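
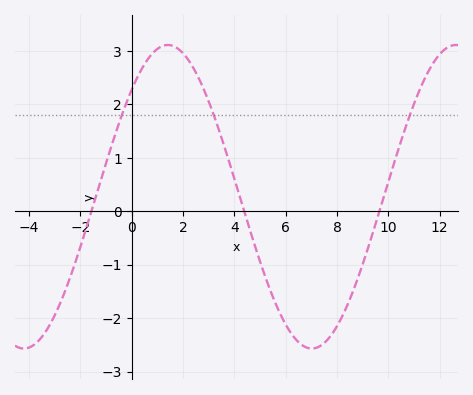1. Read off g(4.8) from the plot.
-0.6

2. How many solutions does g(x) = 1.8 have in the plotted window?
3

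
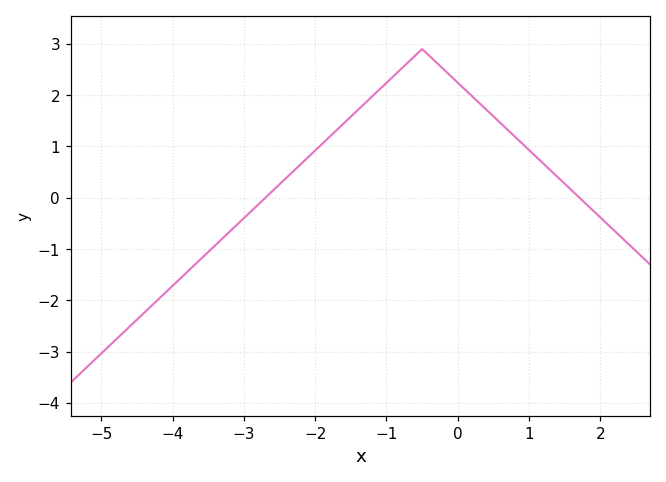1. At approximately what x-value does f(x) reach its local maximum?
-0.5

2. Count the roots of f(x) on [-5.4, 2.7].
2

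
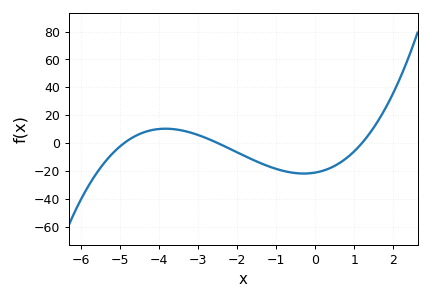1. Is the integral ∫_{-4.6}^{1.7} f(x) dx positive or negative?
negative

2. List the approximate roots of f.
-4.9, -2.5, 1.2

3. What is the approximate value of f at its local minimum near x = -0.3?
-21.9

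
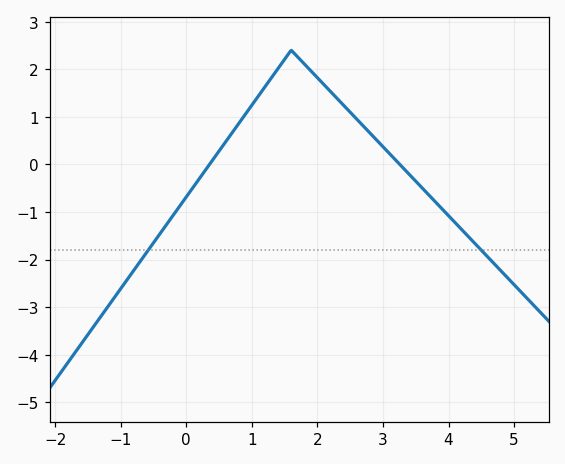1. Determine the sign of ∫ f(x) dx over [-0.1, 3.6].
positive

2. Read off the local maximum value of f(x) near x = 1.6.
2.4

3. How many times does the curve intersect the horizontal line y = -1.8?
2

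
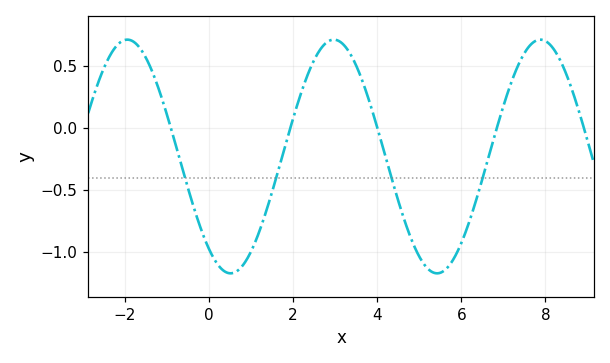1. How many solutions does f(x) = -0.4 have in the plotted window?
4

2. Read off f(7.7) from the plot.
0.7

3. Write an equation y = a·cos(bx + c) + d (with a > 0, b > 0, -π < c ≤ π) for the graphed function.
y = 0.94cos(1.3x + 2.5) - 0.23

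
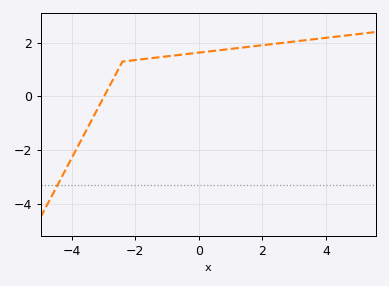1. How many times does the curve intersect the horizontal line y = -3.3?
1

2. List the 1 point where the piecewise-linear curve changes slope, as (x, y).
(-2.4, 1.3)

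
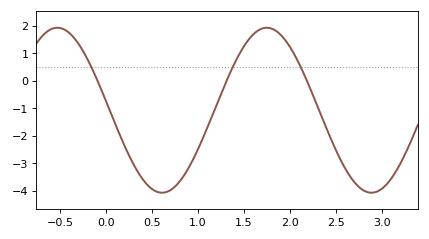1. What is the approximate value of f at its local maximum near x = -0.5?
1.92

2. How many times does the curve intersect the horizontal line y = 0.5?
3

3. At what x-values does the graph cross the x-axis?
-0.093, 1.31, 2.18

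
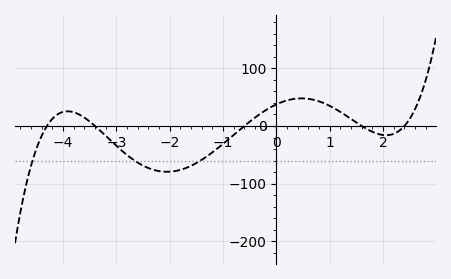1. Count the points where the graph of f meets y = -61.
3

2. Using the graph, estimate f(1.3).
18.3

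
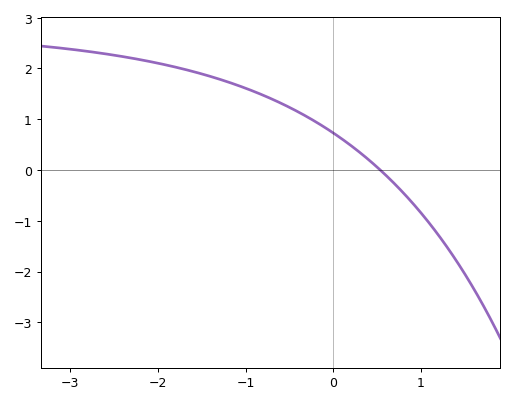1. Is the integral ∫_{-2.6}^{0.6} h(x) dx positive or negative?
positive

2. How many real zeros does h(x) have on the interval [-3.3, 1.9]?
1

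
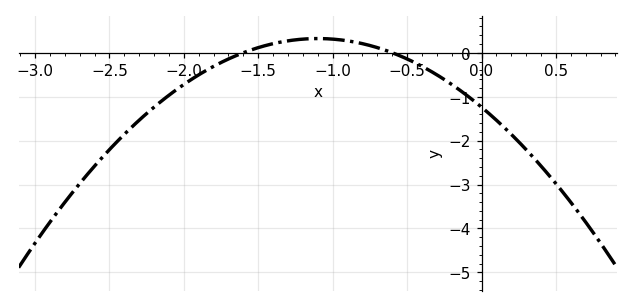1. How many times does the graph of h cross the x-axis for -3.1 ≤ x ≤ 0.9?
2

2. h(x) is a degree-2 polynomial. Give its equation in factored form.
y = -1.29(x + 1.6)(x + 0.6)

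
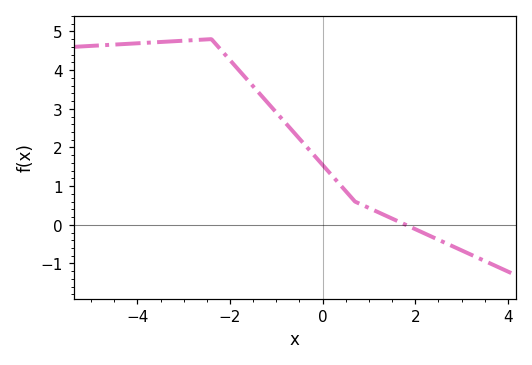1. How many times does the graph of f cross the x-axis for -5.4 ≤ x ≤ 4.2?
1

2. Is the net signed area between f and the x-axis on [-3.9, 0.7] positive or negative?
positive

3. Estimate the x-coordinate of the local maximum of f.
-2.4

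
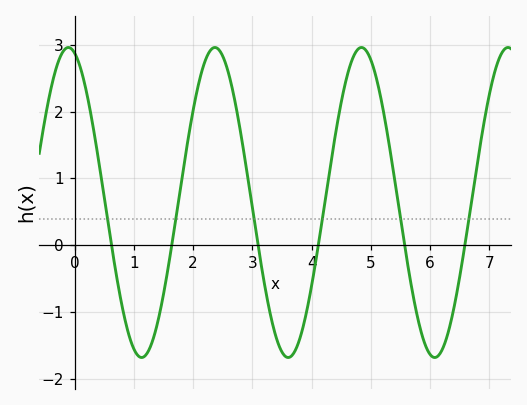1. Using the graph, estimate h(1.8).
0.942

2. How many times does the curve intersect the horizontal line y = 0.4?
6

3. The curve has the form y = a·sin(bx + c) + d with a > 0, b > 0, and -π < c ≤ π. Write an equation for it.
y = 2.32sin(2.54x + 1.84) + 0.64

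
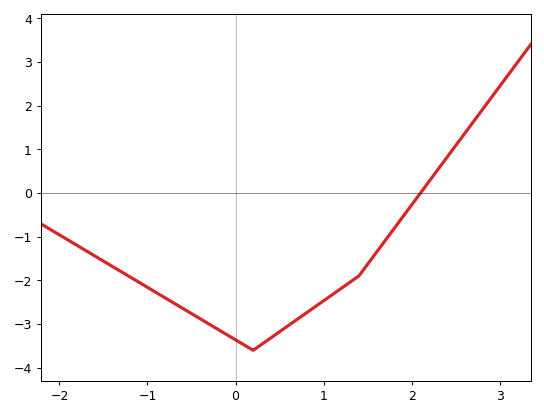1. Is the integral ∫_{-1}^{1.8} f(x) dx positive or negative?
negative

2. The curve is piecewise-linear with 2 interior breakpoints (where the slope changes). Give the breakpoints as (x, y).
(0.2, -3.6); (1.4, -1.9)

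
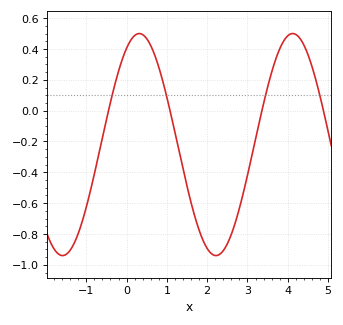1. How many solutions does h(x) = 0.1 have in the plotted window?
4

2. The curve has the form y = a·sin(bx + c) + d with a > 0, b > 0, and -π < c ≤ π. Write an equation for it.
y = 0.72sin(1.6x + 1.1) - 0.22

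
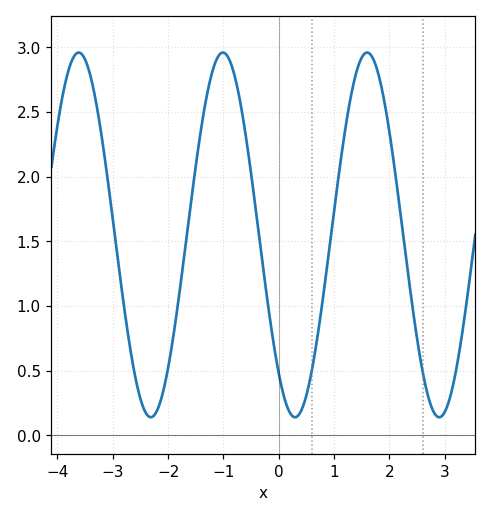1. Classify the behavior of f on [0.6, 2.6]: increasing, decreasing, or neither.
neither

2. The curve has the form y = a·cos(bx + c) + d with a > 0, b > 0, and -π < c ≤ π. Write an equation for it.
y = 1.41cos(2.4x + 2.4) + 1.55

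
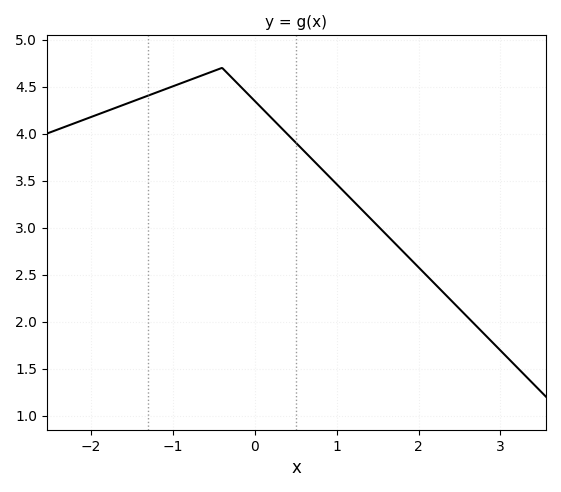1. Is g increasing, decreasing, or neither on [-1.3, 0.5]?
neither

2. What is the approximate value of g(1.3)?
3.2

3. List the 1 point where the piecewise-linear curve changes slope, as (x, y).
(-0.4, 4.7)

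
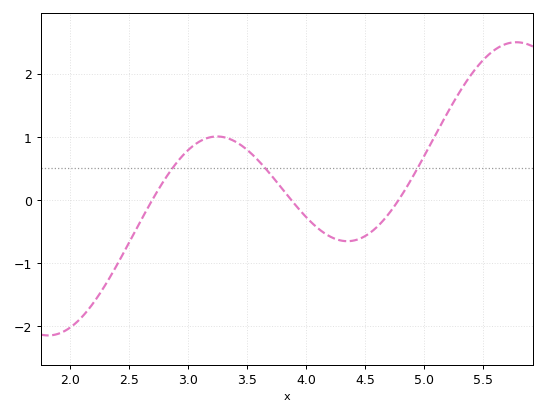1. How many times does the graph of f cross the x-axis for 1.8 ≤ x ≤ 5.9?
3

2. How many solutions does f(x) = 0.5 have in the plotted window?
3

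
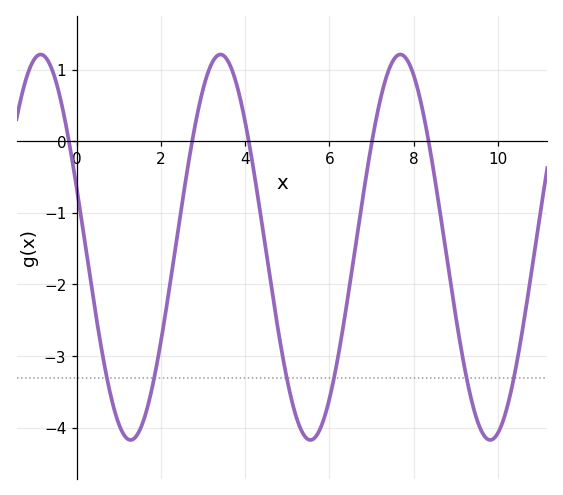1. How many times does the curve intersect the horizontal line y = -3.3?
6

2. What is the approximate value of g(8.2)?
0.476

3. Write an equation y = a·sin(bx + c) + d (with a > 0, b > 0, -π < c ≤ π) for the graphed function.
y = 2.69sin(1.47x + 2.84) - 1.48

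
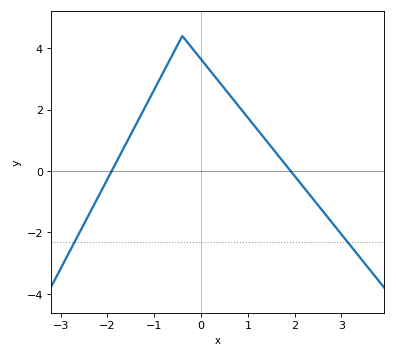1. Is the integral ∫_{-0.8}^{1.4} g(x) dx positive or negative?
positive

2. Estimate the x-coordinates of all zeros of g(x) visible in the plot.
-1.9, 1.9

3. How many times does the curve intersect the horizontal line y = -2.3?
2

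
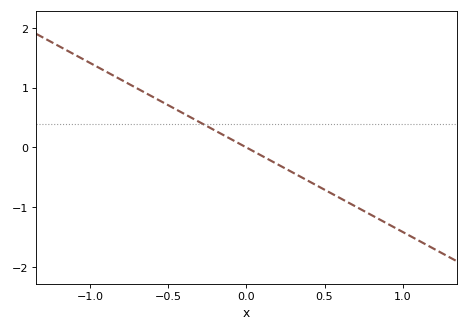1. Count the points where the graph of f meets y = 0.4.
1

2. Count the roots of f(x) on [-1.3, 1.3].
1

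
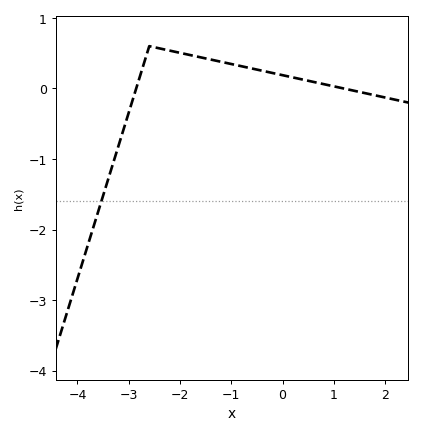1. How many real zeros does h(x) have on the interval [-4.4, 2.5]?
2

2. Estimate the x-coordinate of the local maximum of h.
-2.6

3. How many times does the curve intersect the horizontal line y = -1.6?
1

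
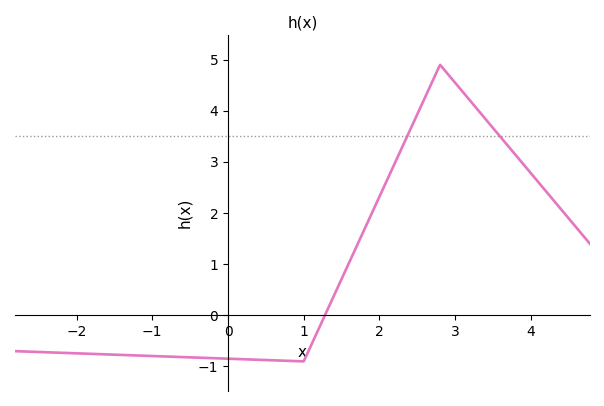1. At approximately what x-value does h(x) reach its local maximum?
2.8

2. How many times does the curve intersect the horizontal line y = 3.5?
2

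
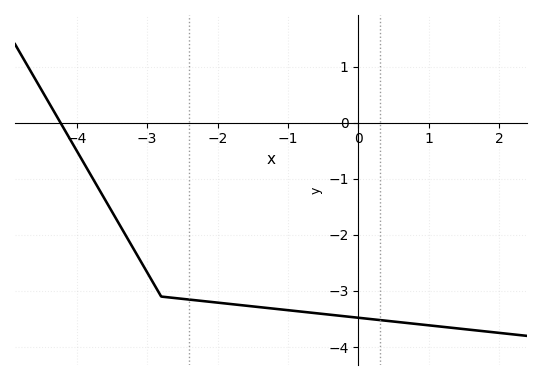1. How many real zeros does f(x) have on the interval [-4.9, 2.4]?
1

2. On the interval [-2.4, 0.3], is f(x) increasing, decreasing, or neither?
decreasing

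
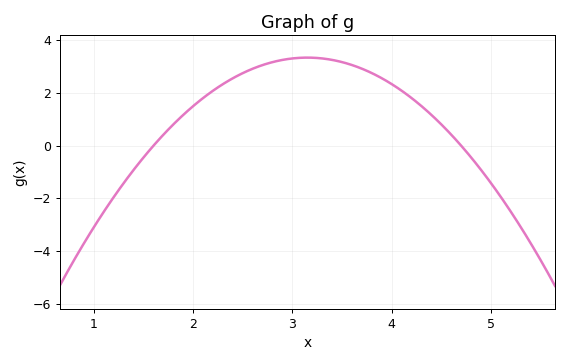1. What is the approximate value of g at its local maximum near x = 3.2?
3.4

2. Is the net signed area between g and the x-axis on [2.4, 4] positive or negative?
positive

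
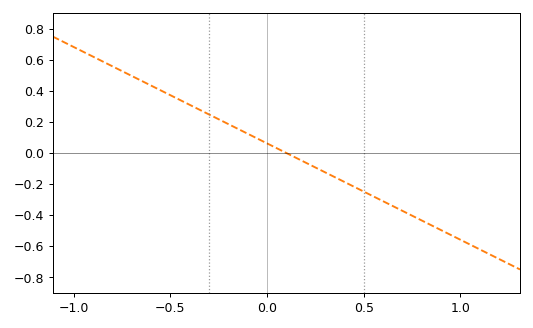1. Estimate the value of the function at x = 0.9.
-0.496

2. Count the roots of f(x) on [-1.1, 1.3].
1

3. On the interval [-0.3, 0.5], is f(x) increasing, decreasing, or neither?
decreasing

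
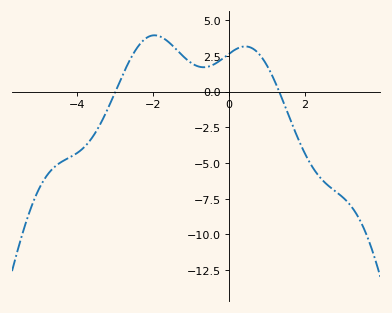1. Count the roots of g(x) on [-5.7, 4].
2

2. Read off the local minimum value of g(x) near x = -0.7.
1.8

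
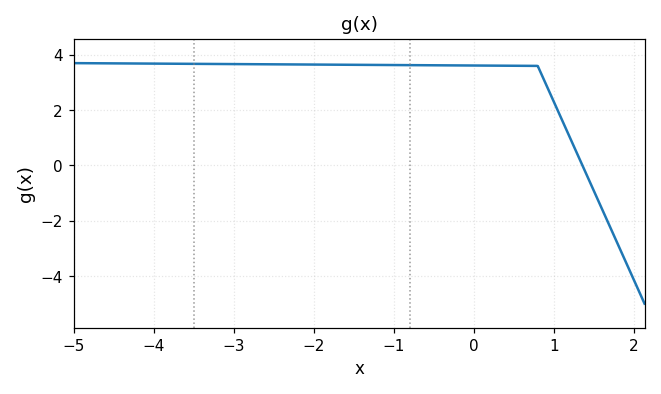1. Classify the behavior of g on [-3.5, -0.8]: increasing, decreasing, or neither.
decreasing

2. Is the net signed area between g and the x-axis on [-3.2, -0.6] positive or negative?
positive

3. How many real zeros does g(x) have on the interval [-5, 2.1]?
1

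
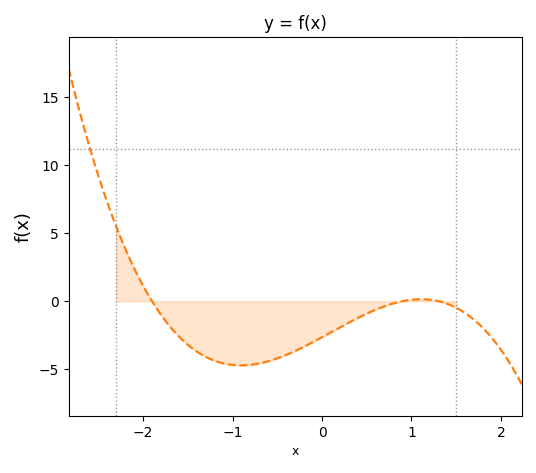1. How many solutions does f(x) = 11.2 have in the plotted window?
1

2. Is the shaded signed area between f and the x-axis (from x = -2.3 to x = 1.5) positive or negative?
negative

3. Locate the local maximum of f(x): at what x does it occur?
1.1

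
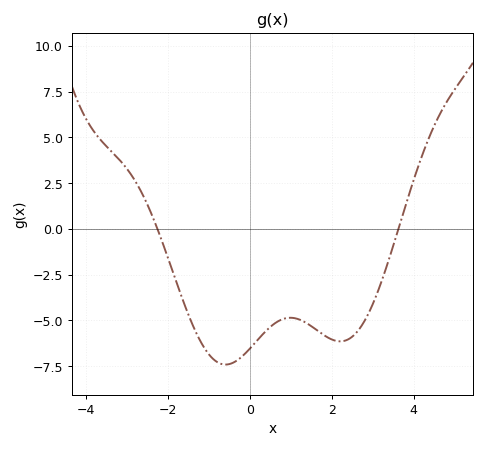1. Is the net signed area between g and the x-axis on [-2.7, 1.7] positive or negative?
negative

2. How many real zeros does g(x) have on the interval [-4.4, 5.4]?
2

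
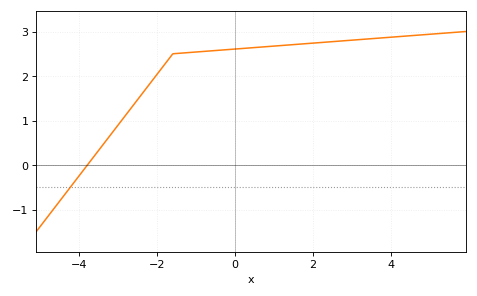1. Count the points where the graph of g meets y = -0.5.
1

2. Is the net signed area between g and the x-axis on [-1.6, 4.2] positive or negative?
positive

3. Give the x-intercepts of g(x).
-3.79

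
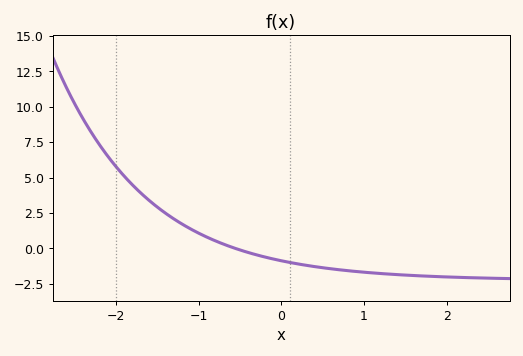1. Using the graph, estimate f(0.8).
-1.57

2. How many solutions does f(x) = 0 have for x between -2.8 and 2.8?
1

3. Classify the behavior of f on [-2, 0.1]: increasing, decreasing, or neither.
decreasing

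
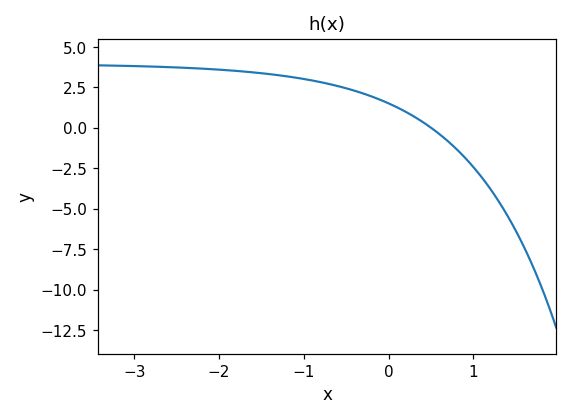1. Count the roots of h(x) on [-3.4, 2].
1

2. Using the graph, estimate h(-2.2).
3.66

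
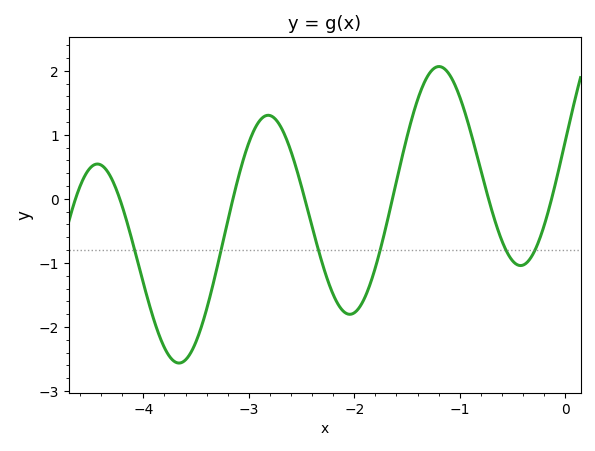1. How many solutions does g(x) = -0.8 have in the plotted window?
6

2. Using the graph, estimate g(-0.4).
-1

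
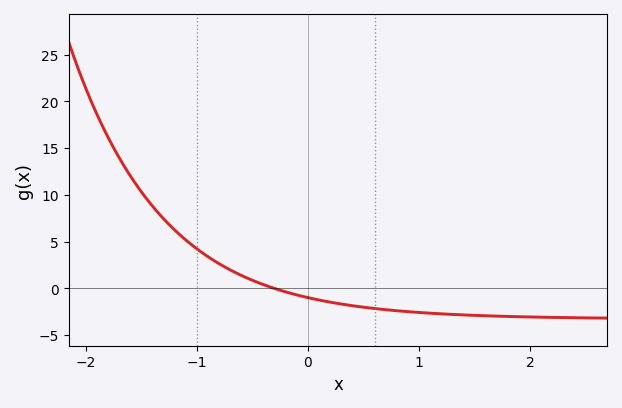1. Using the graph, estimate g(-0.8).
2.5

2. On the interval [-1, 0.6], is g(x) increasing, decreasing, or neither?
decreasing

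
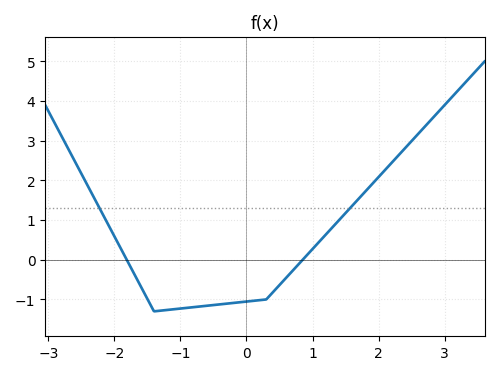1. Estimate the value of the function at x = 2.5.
3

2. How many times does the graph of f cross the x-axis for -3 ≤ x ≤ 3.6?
2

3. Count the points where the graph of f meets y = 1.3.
2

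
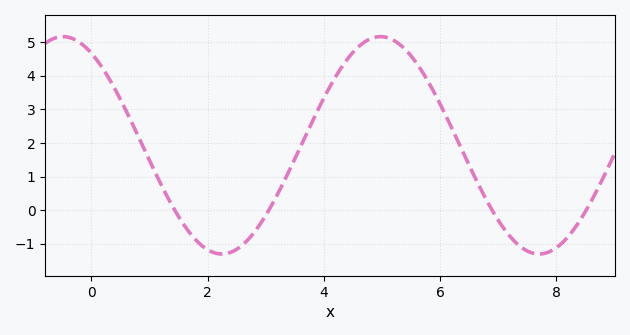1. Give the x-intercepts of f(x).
1.4, 3, 6.8, 8.6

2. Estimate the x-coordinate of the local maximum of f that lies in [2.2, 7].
5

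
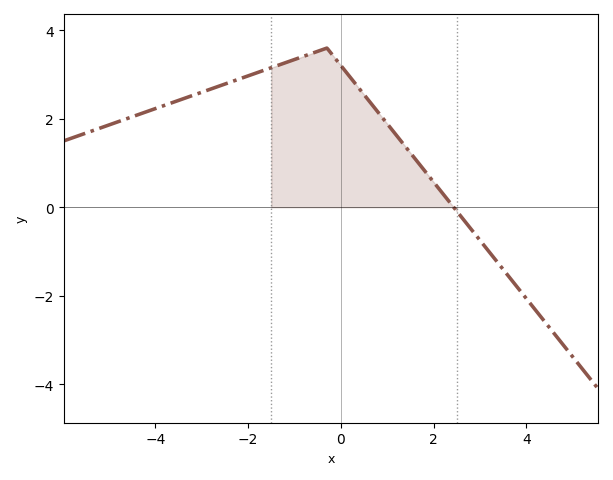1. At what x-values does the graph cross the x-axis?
2.4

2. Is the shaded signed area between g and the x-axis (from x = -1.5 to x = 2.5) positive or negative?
positive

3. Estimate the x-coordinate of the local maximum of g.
-0.4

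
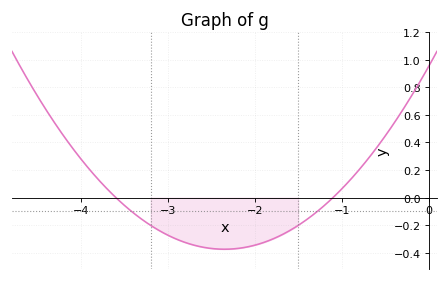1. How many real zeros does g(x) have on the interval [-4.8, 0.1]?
2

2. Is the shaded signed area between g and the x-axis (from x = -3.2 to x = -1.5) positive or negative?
negative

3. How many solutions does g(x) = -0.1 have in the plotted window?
2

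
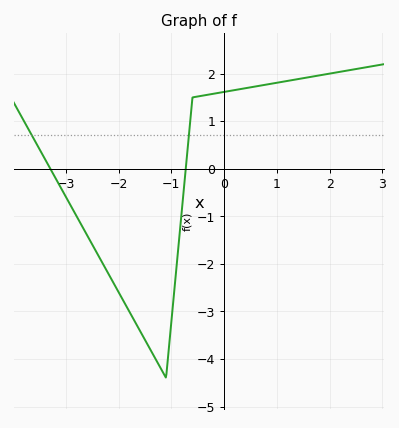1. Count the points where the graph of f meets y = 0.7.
2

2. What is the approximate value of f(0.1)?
1.6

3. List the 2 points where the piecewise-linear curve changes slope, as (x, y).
(-1.1, -4.4); (-0.6, 1.5)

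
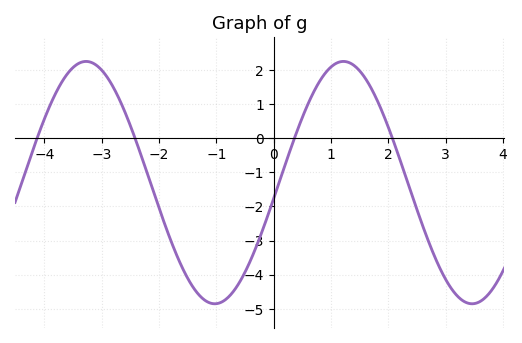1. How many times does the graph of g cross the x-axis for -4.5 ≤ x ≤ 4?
4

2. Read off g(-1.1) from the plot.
-4.8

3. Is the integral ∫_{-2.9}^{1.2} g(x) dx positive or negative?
negative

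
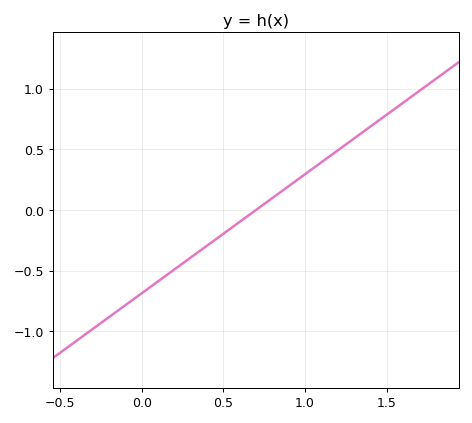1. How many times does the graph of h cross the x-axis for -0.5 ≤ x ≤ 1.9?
1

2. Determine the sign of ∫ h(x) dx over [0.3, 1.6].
positive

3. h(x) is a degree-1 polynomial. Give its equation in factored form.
y = 0.98(x - 0.7)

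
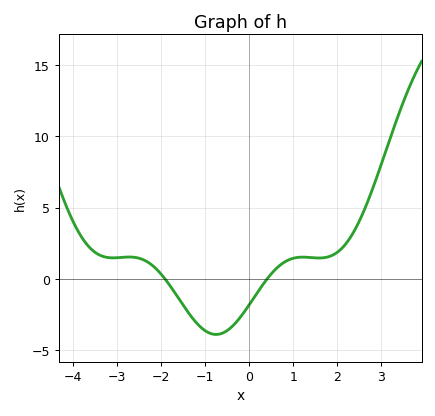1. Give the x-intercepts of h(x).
-2, 0.4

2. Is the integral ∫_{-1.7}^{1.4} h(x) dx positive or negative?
negative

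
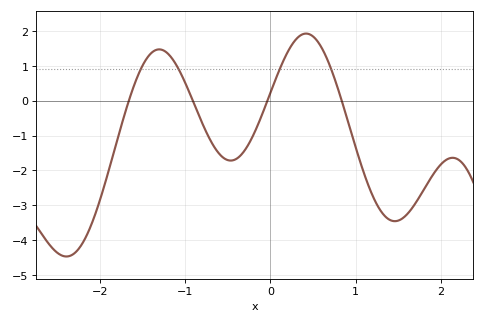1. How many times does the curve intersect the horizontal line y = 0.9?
4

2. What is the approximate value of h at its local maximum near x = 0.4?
1.93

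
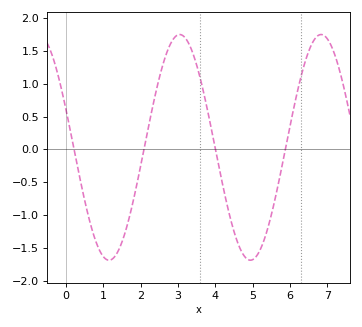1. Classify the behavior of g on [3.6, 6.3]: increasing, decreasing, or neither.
neither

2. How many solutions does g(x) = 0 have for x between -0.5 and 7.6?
4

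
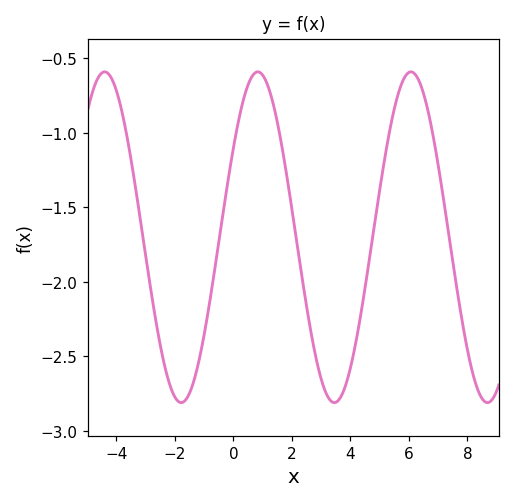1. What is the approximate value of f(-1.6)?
-2.8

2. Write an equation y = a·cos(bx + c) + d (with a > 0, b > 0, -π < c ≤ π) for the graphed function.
y = 1.11cos(1.2x - 1) - 1.7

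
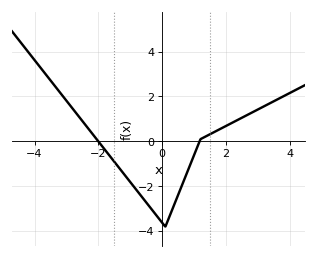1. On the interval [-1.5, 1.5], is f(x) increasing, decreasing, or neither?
neither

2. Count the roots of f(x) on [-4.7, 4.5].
2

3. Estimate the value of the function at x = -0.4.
-2.8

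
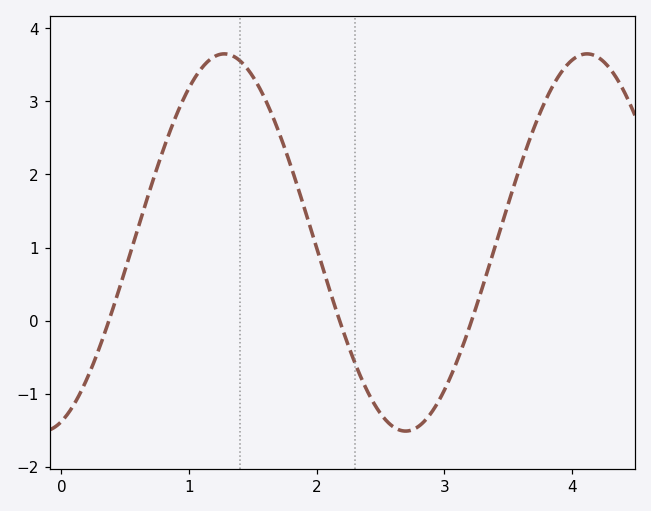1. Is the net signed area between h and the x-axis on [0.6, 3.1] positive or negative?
positive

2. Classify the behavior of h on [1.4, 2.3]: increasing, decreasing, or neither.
decreasing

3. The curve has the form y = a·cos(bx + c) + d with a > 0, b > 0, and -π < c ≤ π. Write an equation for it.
y = 2.58cos(2.21x - 2.82) + 1.07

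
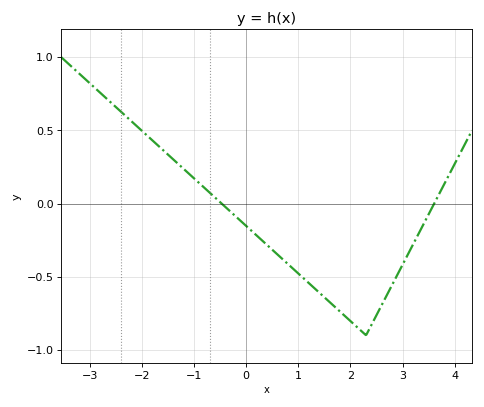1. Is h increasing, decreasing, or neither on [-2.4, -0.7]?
decreasing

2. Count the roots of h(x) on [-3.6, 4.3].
2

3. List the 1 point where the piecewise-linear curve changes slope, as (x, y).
(2.3, -0.9)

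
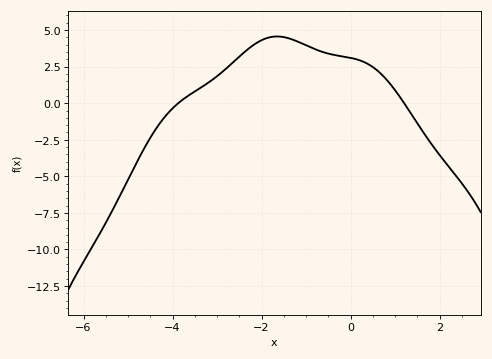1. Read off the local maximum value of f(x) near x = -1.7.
4.6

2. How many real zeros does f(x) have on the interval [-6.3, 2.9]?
2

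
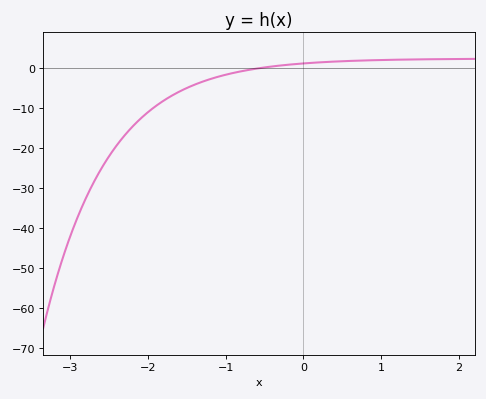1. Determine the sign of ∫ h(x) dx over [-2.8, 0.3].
negative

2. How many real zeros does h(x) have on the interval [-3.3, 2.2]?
1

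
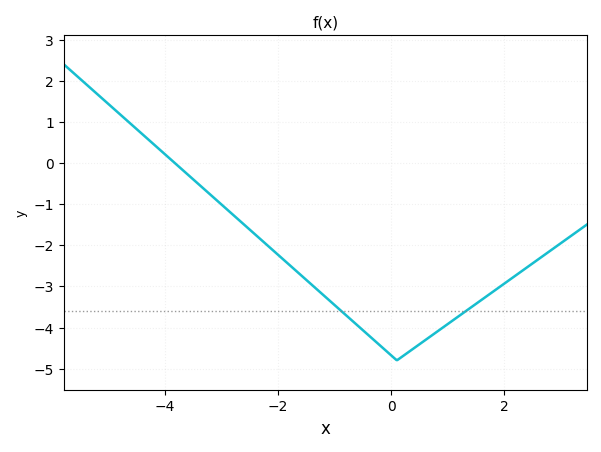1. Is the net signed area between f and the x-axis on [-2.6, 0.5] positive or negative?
negative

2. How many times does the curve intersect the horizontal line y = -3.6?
2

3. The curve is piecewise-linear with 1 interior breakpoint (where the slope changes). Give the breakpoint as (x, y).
(0.1, -4.8)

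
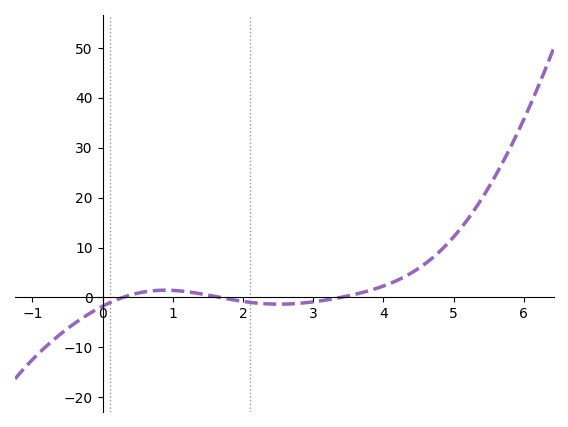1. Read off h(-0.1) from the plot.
-3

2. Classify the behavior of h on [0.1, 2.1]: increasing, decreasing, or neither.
neither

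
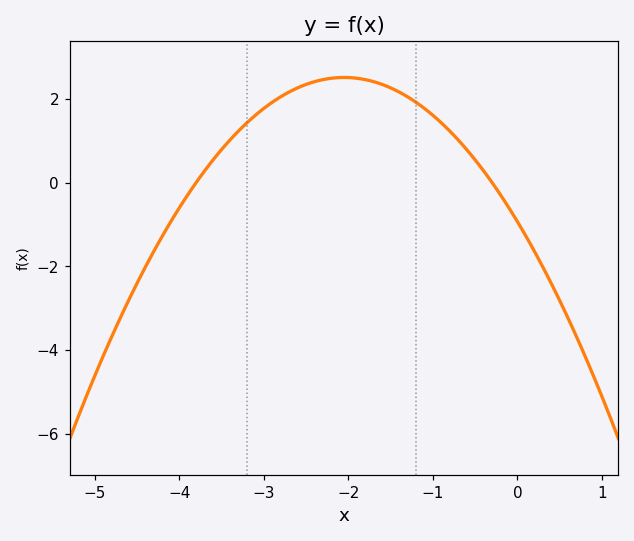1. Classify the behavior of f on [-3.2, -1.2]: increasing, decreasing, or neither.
neither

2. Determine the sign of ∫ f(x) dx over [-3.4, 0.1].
positive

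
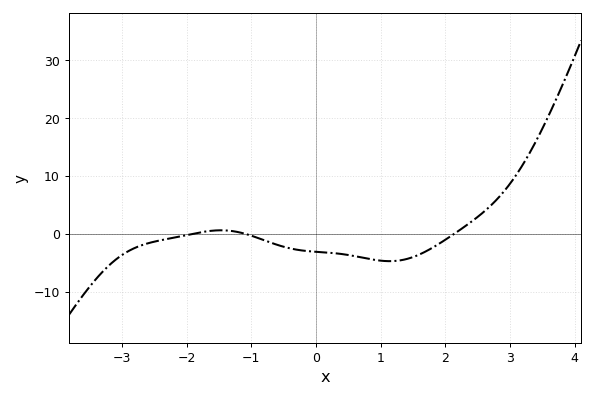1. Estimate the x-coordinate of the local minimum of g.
1.2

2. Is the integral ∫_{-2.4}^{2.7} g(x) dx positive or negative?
negative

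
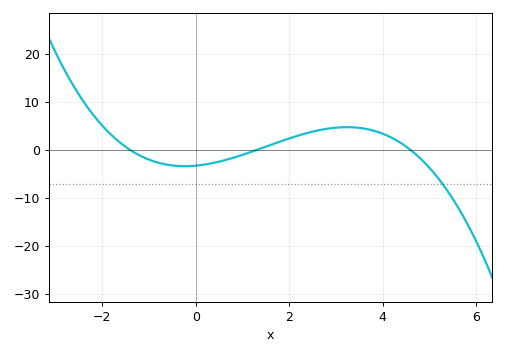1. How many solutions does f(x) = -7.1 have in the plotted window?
1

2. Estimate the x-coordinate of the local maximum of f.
3.23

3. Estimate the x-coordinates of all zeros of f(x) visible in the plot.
-1.4, 1.3, 4.6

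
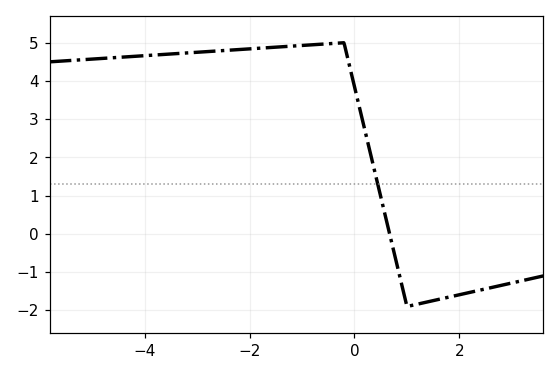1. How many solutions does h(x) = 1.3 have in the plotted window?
1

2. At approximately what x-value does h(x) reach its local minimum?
1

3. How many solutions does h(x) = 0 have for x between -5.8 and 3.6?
1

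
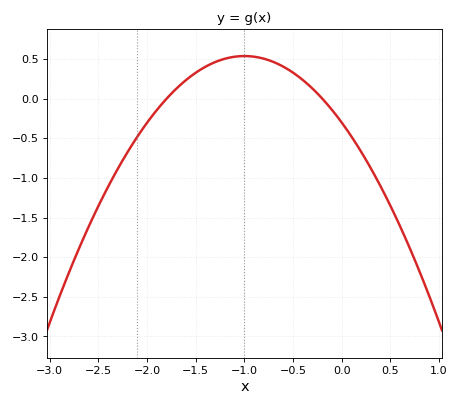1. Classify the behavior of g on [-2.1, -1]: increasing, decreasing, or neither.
increasing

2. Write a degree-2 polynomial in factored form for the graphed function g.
y = -0.84(x + 1.8)(x + 0.2)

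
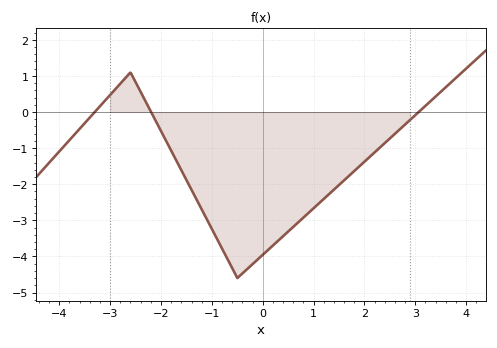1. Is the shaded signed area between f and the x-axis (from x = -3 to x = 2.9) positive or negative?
negative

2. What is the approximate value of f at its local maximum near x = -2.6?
1.1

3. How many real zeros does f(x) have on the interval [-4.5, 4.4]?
3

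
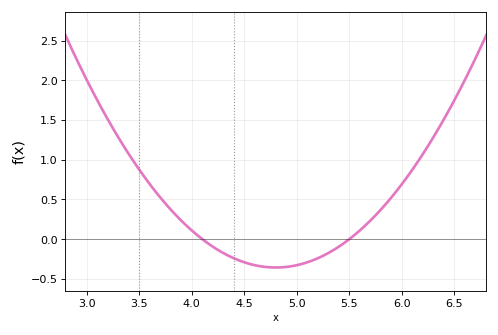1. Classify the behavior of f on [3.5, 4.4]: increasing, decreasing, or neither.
decreasing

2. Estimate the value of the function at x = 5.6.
0.109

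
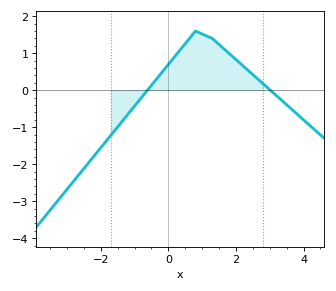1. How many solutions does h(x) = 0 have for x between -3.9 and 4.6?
2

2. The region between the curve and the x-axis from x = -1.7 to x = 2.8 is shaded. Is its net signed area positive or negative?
positive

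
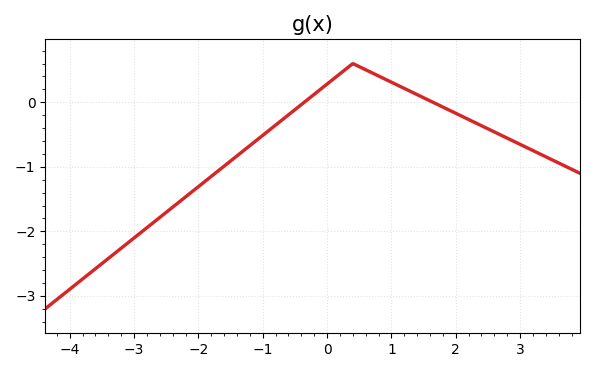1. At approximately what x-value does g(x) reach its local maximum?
0.4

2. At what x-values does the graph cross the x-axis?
-0.4, 1.6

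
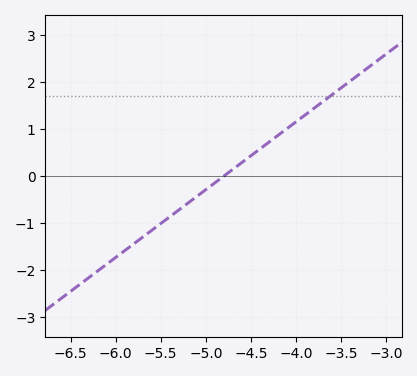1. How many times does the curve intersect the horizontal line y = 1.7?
1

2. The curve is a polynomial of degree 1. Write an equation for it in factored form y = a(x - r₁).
y = 1.44(x + 4.8)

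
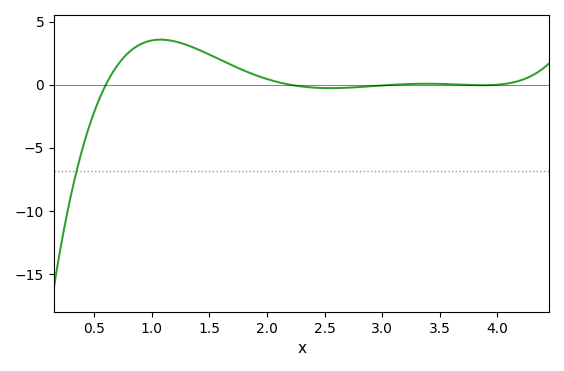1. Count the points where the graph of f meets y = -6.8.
1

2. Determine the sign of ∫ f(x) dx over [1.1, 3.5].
positive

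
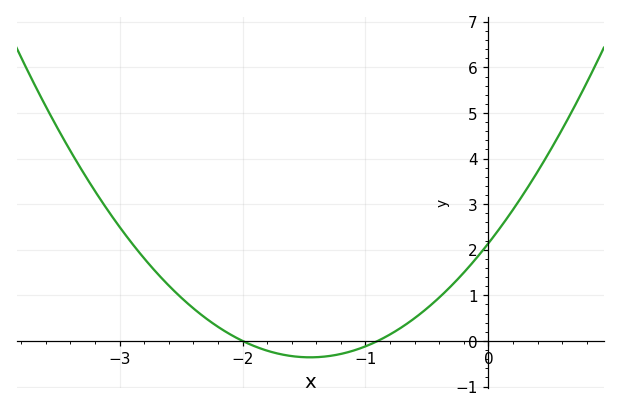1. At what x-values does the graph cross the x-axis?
-2, -0.9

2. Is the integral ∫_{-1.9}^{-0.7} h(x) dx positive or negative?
negative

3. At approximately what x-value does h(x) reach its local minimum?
-1.5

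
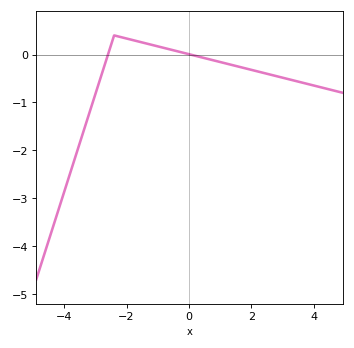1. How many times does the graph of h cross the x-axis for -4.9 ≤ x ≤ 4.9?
2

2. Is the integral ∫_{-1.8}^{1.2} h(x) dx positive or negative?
positive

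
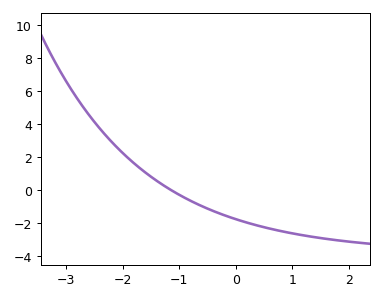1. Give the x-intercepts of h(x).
-1.14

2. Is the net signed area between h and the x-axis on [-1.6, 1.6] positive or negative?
negative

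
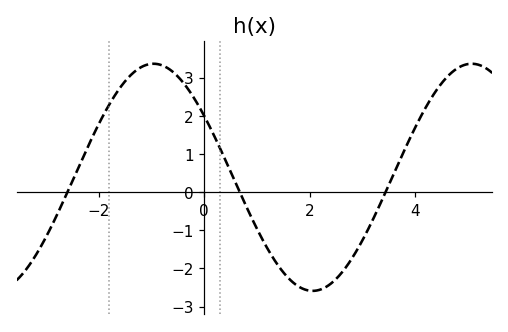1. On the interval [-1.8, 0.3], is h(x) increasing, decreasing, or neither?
neither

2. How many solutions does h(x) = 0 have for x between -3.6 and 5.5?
3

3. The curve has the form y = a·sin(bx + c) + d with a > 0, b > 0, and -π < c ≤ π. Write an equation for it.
y = 2.98sin(1x + 2.6) + 0.39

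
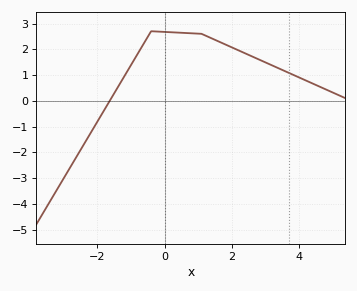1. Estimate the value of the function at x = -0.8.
1.8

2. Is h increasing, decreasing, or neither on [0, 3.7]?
decreasing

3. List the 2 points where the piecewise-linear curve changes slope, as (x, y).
(-0.4, 2.7); (1.1, 2.6)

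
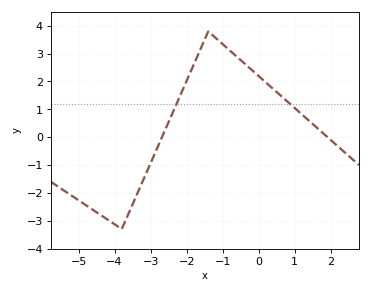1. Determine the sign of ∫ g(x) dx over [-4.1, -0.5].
positive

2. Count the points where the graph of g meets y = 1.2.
2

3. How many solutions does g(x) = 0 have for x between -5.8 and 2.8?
2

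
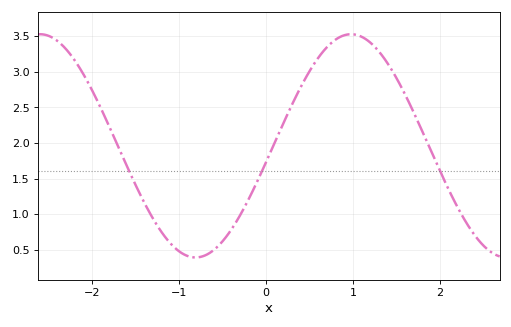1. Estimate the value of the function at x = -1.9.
2.5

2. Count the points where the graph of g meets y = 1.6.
3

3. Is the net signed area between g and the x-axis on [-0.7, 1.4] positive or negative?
positive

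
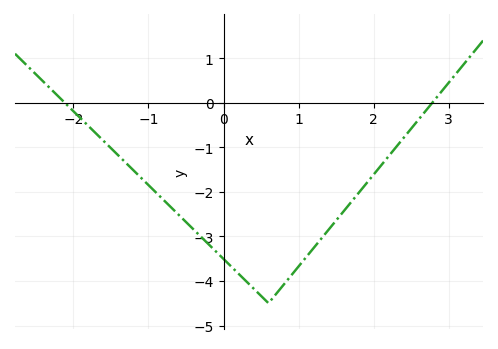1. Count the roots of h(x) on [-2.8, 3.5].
2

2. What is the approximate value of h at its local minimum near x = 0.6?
-4.5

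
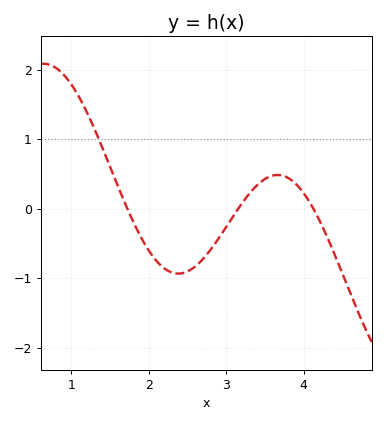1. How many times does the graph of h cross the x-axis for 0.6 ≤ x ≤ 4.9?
3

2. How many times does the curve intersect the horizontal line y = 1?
1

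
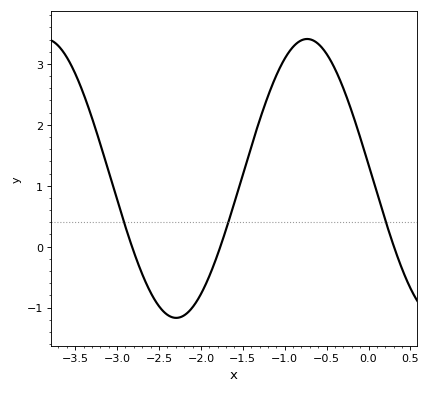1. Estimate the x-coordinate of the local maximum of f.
-0.732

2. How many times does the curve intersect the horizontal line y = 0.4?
3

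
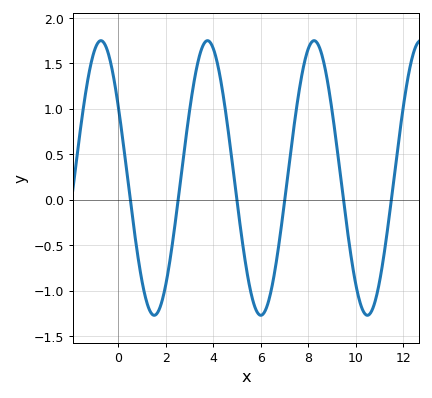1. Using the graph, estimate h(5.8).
-1.21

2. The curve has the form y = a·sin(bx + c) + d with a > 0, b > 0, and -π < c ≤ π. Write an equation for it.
y = 1.51sin(1.4x + 2.6) + 0.24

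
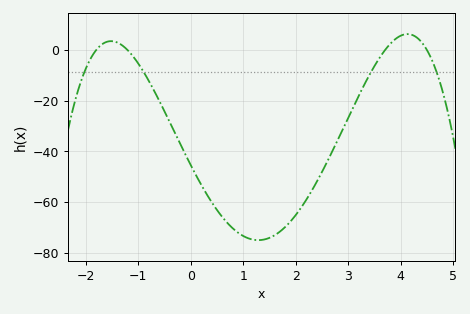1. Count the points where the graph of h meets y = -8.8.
4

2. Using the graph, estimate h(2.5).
-48.1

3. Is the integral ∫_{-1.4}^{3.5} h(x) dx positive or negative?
negative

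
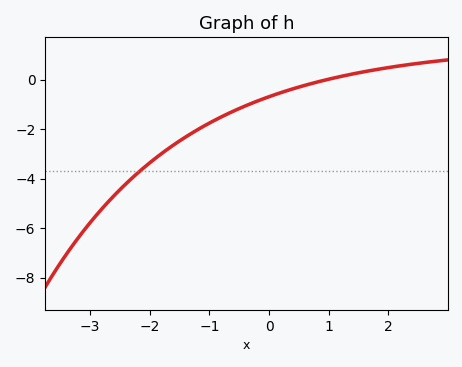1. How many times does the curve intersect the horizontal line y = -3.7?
1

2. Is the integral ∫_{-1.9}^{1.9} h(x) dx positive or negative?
negative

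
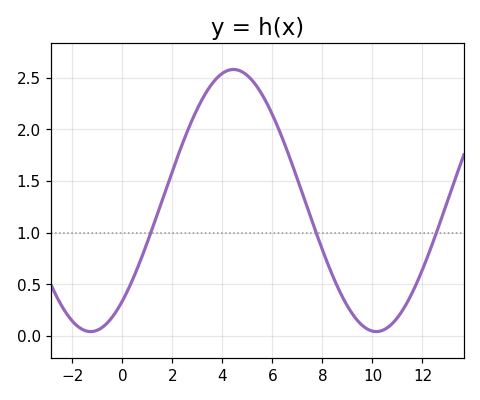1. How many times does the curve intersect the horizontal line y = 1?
3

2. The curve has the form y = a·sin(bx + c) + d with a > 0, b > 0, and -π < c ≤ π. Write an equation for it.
y = 1.27sin(0.55x - 0.87) + 1.31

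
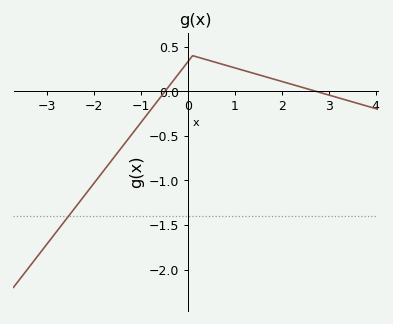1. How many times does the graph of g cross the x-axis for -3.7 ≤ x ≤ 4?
2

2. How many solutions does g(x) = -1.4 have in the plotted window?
1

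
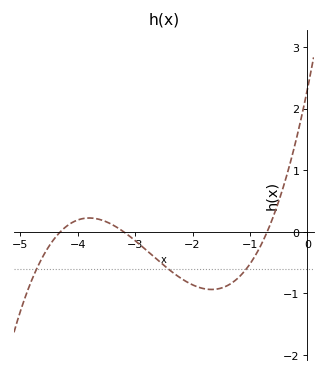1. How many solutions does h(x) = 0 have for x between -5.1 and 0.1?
3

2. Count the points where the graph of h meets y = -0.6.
3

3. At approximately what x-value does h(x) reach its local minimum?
-1.67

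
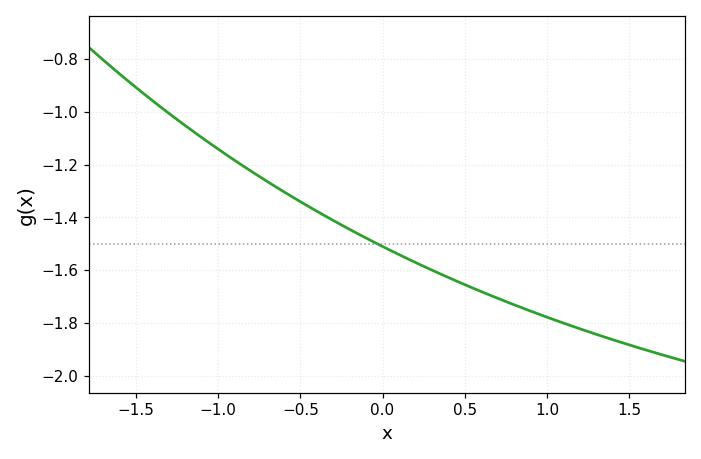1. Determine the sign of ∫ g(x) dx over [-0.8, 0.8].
negative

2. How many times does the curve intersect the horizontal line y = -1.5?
1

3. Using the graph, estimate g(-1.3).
-1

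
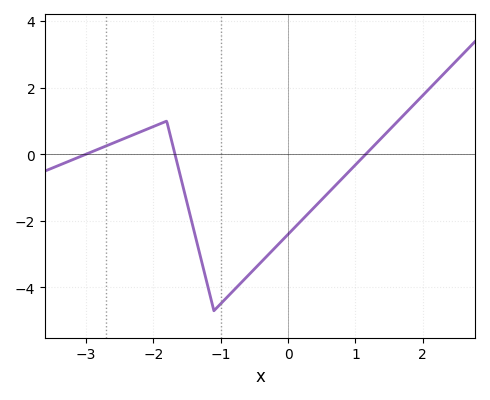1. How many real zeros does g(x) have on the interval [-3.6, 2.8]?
3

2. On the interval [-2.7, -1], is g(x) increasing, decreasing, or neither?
neither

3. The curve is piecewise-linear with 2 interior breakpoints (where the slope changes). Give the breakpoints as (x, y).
(-1.8, 1); (-1.1, -4.7)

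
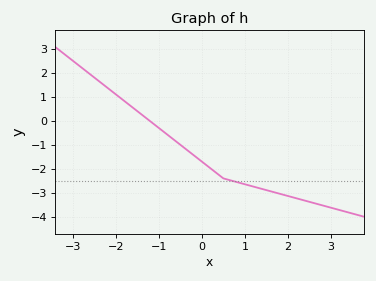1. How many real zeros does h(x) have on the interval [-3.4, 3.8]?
1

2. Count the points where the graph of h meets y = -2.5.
1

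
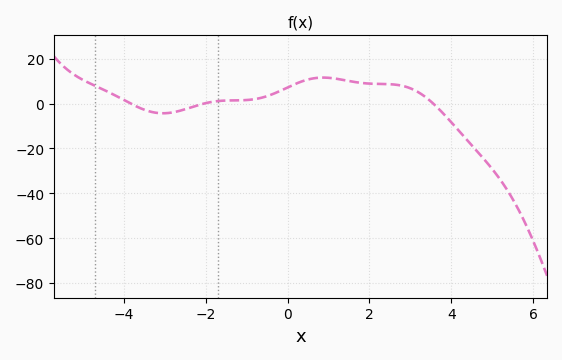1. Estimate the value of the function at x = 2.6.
8.51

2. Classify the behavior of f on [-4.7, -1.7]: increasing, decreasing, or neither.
neither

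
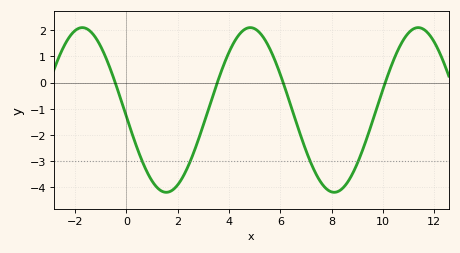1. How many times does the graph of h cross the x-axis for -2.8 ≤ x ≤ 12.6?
4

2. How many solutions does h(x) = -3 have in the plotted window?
4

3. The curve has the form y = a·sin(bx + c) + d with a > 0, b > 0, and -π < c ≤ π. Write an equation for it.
y = 3.15sin(0.96x - 3.1) - 1.05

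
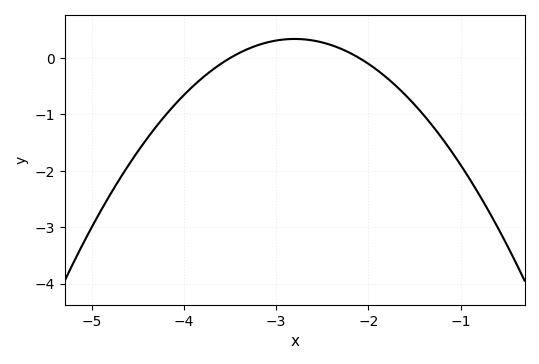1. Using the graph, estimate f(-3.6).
-0.104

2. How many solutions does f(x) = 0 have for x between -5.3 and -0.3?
2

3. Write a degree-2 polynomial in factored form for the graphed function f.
y = -0.69(x + 3.5)(x + 2.1)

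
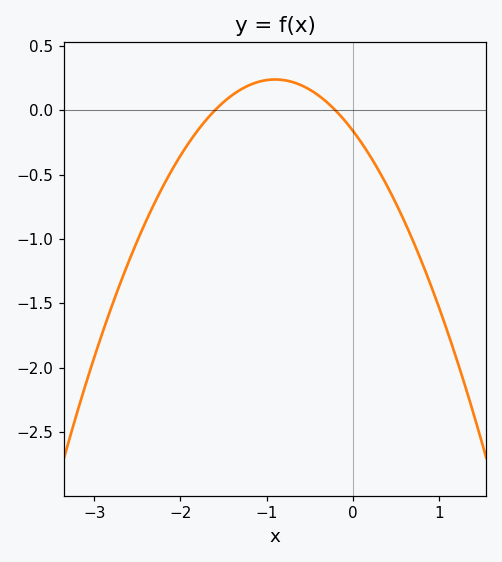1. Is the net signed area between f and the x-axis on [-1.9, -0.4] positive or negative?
positive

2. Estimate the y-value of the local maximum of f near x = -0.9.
0.24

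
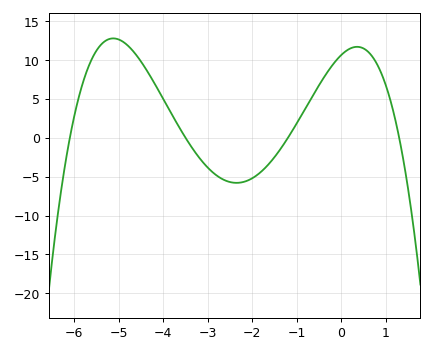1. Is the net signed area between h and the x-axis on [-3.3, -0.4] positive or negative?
negative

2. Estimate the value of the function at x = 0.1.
11.1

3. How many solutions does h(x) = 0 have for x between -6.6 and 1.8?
4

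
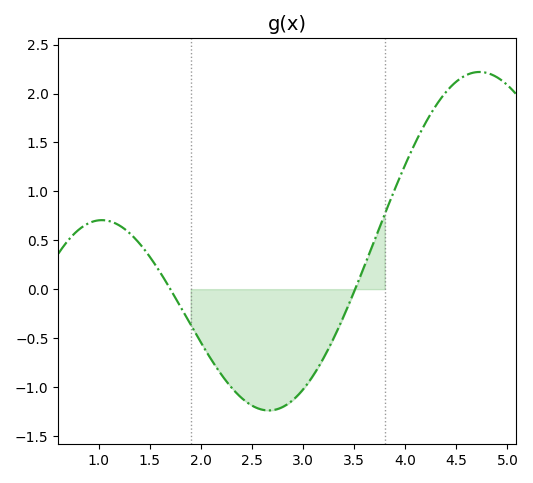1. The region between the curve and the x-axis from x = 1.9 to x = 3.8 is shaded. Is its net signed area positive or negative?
negative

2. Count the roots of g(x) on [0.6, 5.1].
2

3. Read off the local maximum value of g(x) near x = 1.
0.7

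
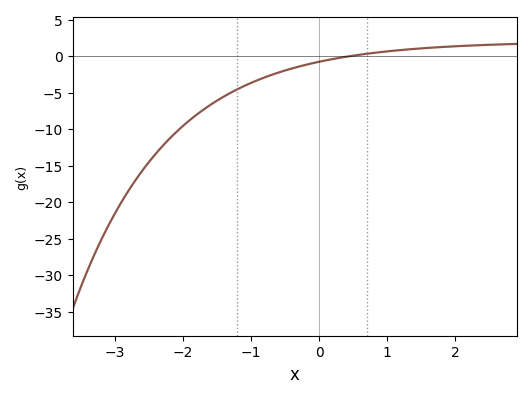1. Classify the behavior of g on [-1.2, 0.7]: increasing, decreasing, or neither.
increasing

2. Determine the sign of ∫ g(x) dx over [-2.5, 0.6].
negative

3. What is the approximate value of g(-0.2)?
-1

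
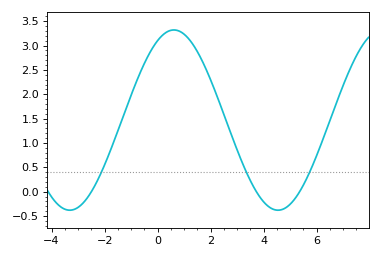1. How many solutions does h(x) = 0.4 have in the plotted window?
3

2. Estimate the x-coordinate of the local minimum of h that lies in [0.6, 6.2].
4.54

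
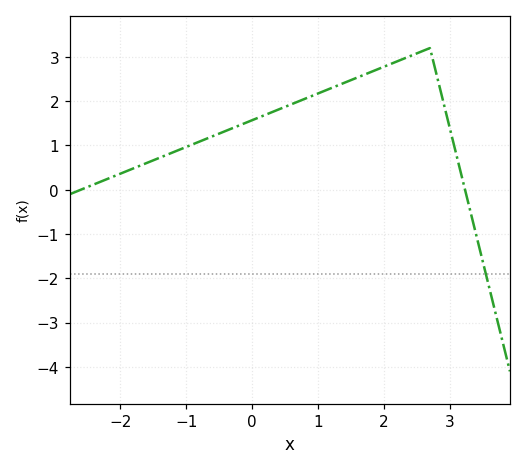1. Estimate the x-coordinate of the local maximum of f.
2.7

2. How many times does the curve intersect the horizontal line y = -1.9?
1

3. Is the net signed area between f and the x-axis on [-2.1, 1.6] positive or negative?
positive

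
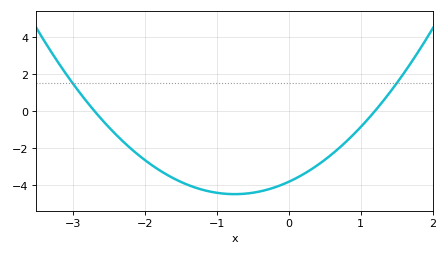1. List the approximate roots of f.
-2.7, 1.2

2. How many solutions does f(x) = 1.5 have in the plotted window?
2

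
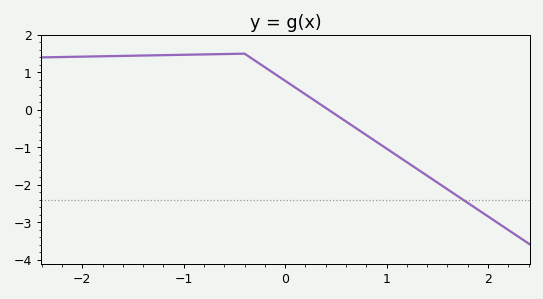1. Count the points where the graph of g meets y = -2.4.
1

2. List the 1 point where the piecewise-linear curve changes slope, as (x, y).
(-0.4, 1.5)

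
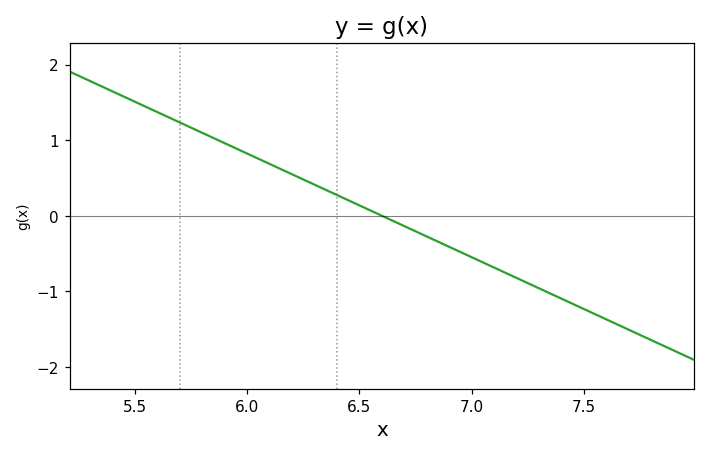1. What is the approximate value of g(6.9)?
-0.4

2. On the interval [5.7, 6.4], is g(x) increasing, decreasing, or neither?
decreasing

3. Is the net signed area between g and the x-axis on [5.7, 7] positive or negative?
positive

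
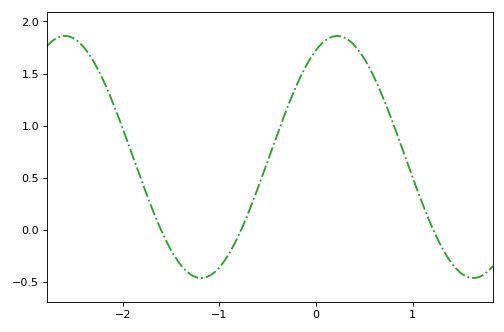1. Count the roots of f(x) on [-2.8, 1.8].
3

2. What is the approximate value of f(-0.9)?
-0.25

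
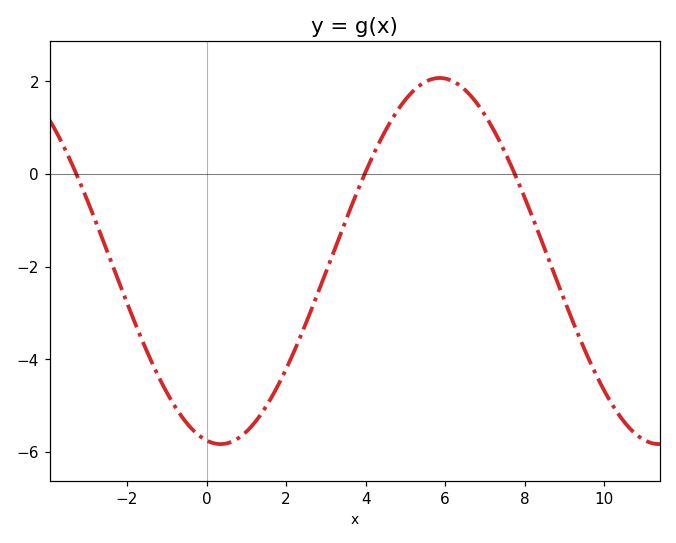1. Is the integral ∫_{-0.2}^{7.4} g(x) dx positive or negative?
negative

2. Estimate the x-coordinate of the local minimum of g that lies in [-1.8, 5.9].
0.4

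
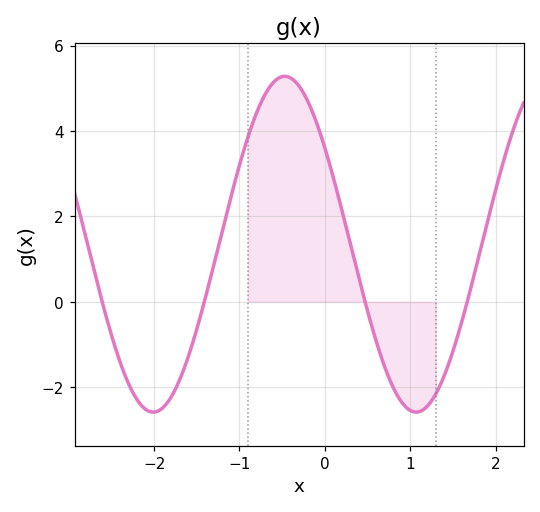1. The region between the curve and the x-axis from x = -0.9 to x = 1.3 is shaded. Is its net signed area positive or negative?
positive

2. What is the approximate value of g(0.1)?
2.91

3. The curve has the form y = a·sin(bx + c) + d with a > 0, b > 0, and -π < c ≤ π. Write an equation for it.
y = 3.93sin(2.04x + 2.53) + 1.35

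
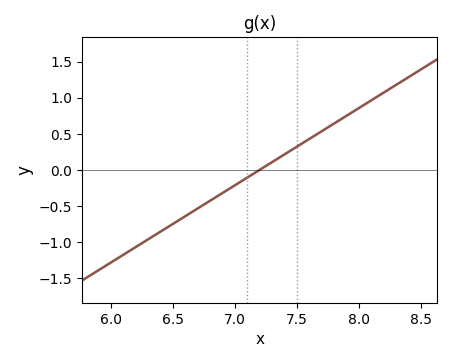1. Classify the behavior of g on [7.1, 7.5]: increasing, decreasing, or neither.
increasing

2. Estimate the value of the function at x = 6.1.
-1.18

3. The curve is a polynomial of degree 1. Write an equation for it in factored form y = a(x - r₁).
y = 1.07(x - 7.2)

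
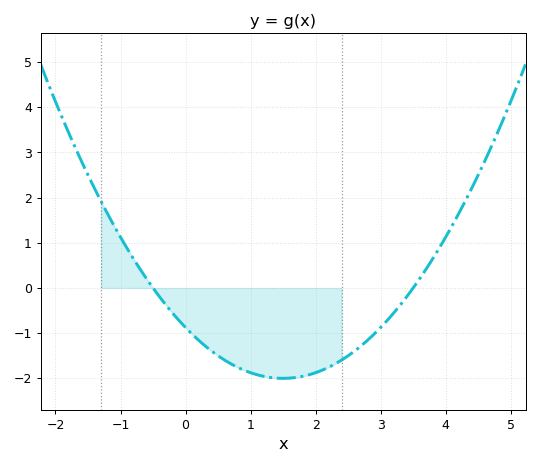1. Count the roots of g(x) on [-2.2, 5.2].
2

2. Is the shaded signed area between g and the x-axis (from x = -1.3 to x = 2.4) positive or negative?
negative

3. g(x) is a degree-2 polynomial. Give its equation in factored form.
y = 0.5(x + 0.5)(x - 3.5)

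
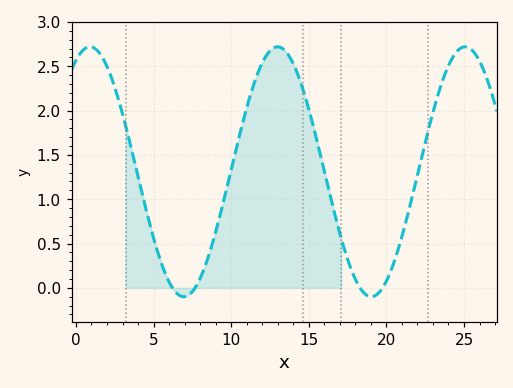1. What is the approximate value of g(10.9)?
1.97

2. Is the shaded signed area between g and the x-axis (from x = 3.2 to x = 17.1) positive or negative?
positive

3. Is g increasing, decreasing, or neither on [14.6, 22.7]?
neither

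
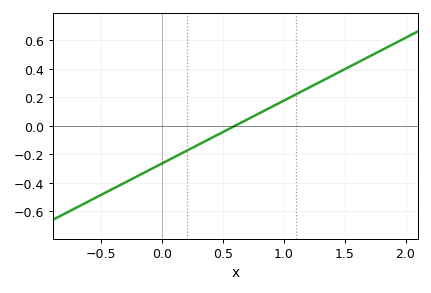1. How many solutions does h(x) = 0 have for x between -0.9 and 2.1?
1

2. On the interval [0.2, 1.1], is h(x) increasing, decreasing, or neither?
increasing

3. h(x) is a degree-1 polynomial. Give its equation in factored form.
y = 0.44(x - 0.6)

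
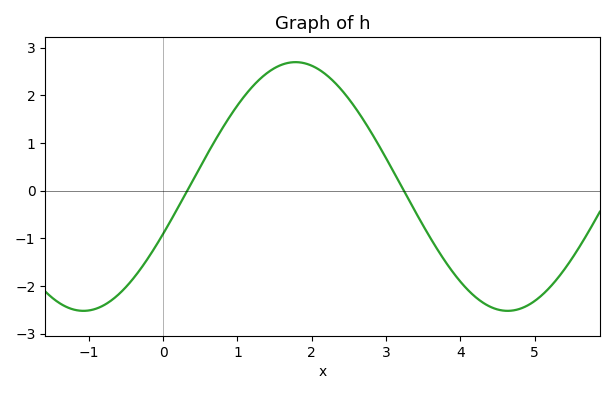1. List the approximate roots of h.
0.322, 3.24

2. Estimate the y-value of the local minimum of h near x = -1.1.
-2.52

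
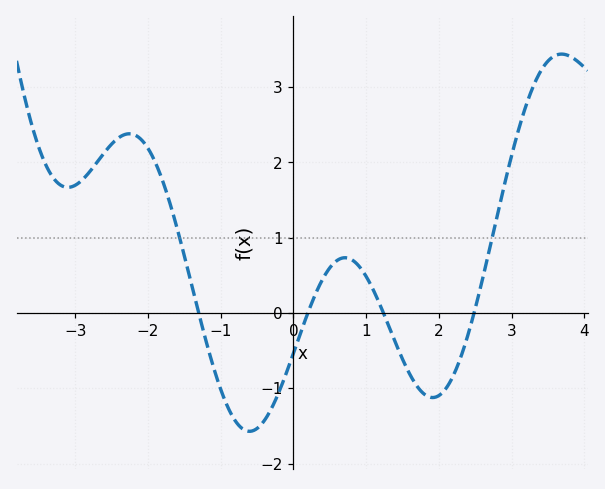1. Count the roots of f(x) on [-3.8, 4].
4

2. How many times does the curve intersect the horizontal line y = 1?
2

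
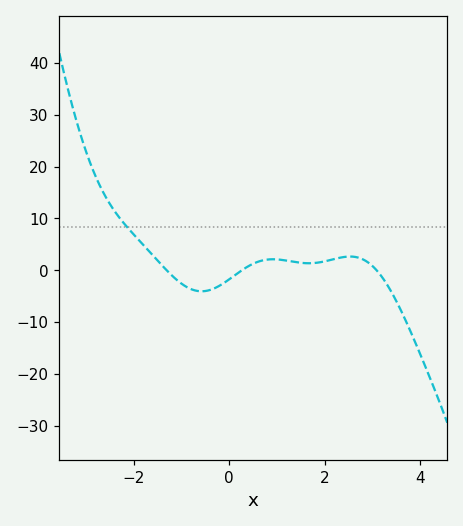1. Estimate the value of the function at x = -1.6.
2.87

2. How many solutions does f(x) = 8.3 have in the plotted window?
1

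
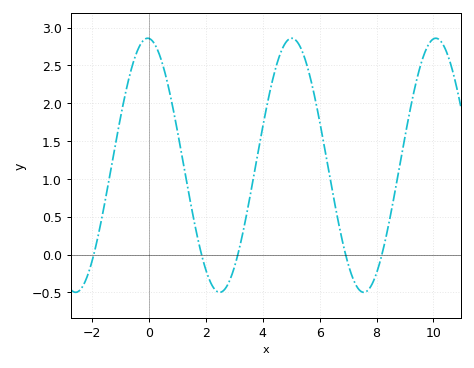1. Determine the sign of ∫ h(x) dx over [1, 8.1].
positive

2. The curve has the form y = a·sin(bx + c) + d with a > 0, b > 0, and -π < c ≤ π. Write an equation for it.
y = 1.68sin(1.24x + 1.63) + 1.18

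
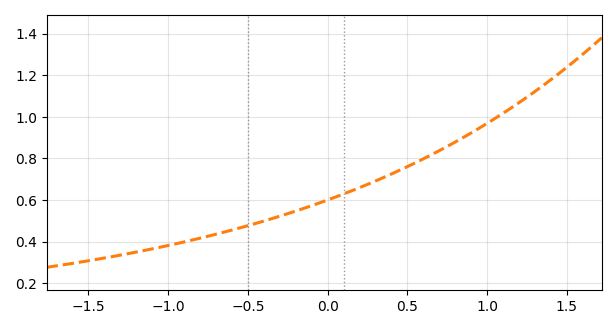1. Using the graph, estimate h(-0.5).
0.476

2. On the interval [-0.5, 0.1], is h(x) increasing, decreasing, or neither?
increasing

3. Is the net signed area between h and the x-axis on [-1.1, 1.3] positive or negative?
positive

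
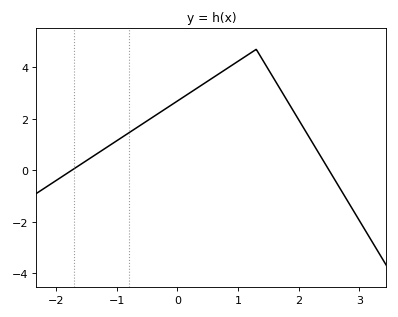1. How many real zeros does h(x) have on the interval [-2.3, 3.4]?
2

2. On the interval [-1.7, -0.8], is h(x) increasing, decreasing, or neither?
increasing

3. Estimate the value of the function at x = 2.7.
-0.78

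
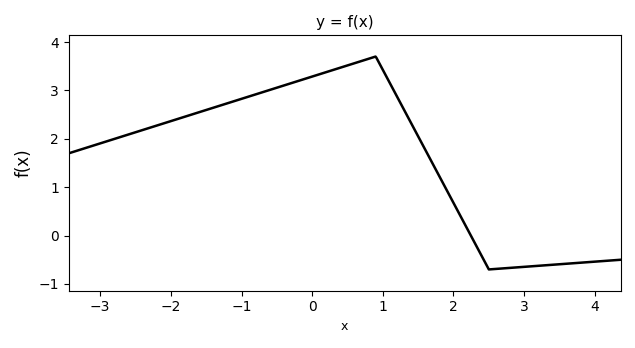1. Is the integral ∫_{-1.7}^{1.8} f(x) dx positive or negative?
positive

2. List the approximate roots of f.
2.2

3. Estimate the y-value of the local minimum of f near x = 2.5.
-0.7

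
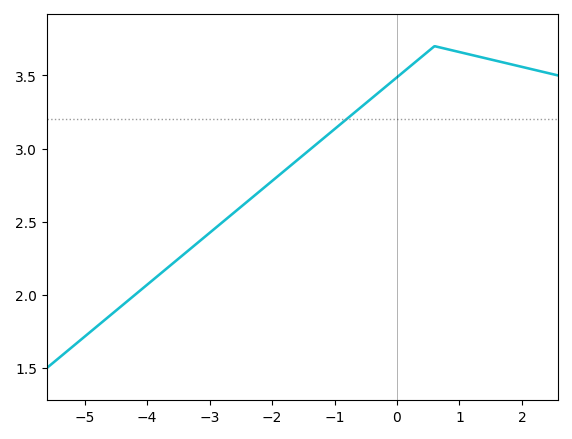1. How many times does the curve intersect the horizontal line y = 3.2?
1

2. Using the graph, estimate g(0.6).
3.7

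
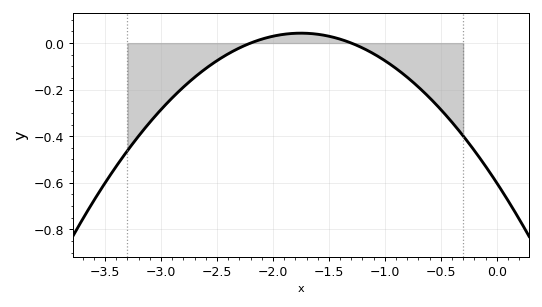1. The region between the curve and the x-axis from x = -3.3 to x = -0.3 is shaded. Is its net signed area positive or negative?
negative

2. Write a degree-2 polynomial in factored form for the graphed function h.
y = -0.21(x + 2.2)(x + 1.3)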